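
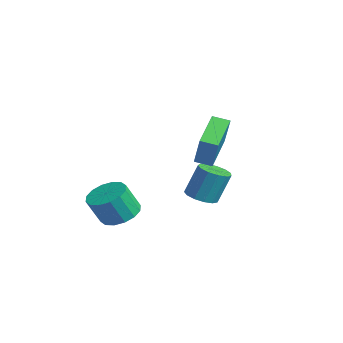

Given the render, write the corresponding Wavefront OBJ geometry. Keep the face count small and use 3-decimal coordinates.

v -1.831 -3.061 -2.066
v -1.186 -2.368 -1.741
v -1.125 -3.067 -0.37
v -1.769 -3.759 -0.694
v -1.654 -2.181 -1.625
v -1.593 -2.879 -0.254
v -2.169 -2.229 -1.626
v -2.108 -2.927 -0.255
v -2.594 -2.5 -1.746
v -2.533 -3.198 -0.375
v -2.814 -2.921 -1.95
v -2.753 -3.62 -0.579
v -2.771 -3.38 -2.186
v -2.709 -4.078 -0.815
v -2.475 -3.753 -2.39
v -2.414 -4.452 -1.019
v -2.007 -3.941 -2.506
v -1.946 -4.639 -1.135
v -1.492 -3.893 -2.505
v -1.431 -4.591 -1.134
v -1.067 -3.622 -2.385
v -1.006 -4.32 -1.014
v -0.847 -3.2 -2.181
v -0.786 -3.899 -0.81
v -0.891 -2.742 -1.945
v -0.829 -3.44 -0.574
v 1.755 -0.987 2.189
v 0.485 0.084 3.047
v 2.182 -0.317 1.984
v 0.912 0.754 2.842
v 2.708 -1.114 3.758
v 1.438 -0.043 4.616
v 3.135 -0.444 3.553
v 1.865 0.627 4.411
v -3.095 1.288 -2.196
v -2.32 1.541 -2.352
v -2.19 2.166 -0.701
v -2.965 1.912 -0.544
v -2.601 1.898 -2.465
v -2.471 2.522 -0.814
v -3.038 2.061 -2.492
v -2.909 2.685 -0.841
v -3.494 1.978 -2.425
v -3.364 2.603 -0.774
v -3.823 1.677 -2.285
v -3.693 2.301 -0.634
v -3.92 1.251 -2.117
v -3.791 1.876 -0.466
v -3.756 0.838 -1.973
v -3.626 1.462 -0.322
v -3.382 0.567 -1.9
v -3.252 1.192 -0.249
v -2.917 0.525 -1.921
v -2.787 1.15 -0.27
v -2.508 0.725 -2.029
v -2.378 1.35 -0.378
v -2.286 1.104 -2.19
v -2.156 1.729 -0.539
f 2 1 5
f 2 5 3
f 3 5 6
f 3 6 4
f 5 1 7
f 5 7 6
f 6 7 8
f 6 8 4
f 7 1 9
f 7 9 8
f 8 9 10
f 8 10 4
f 9 1 11
f 9 11 10
f 10 11 12
f 10 12 4
f 11 1 13
f 11 13 12
f 12 13 14
f 12 14 4
f 13 1 15
f 13 15 14
f 14 15 16
f 14 16 4
f 15 1 17
f 15 17 16
f 16 17 18
f 16 18 4
f 17 1 19
f 17 19 18
f 18 19 20
f 18 20 4
f 19 1 21
f 19 21 20
f 20 21 22
f 20 22 4
f 21 1 23
f 21 23 22
f 22 23 24
f 22 24 4
f 23 1 25
f 23 25 24
f 24 25 26
f 24 26 4
f 25 1 2
f 25 2 26
f 26 2 3
f 26 3 4
f 28 30 27
f 31 28 27
f 27 30 29
f 29 31 27
f 28 34 30
f 32 28 31
f 32 34 28
f 30 34 29
f 33 31 29
f 29 34 33
f 33 32 31
f 34 32 33
f 36 35 39
f 36 39 37
f 37 39 40
f 37 40 38
f 39 35 41
f 39 41 40
f 40 41 42
f 40 42 38
f 41 35 43
f 41 43 42
f 42 43 44
f 42 44 38
f 43 35 45
f 43 45 44
f 44 45 46
f 44 46 38
f 45 35 47
f 45 47 46
f 46 47 48
f 46 48 38
f 47 35 49
f 47 49 48
f 48 49 50
f 48 50 38
f 49 35 51
f 49 51 50
f 50 51 52
f 50 52 38
f 51 35 53
f 51 53 52
f 52 53 54
f 52 54 38
f 53 35 55
f 53 55 54
f 54 55 56
f 54 56 38
f 55 35 57
f 55 57 56
f 56 57 58
f 56 58 38
f 57 35 36
f 57 36 58
f 58 36 37
f 58 37 38



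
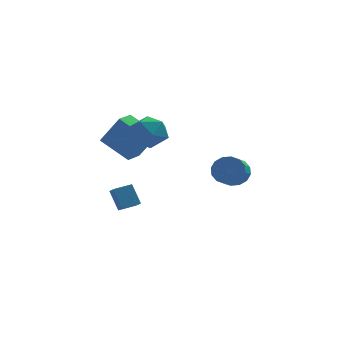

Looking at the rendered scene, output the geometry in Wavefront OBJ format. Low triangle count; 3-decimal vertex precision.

v -2.91 -0.876 1.4
v -4.371 -0.097 2.467
v -2.395 0.215 1.309
v -3.856 0.994 2.376
v -1.904 -1.214 3.024
v -3.365 -0.435 4.091
v -1.389 -0.123 2.933
v -2.85 0.656 4
v 2.443 1.171 -0.204
v 3.023 1.354 0.487
v 2.717 0.332 1.014
v 2.137 0.149 0.324
v 2.608 1.547 0.619
v 2.302 0.525 1.147
v 2.149 1.639 0.532
v 1.843 0.617 1.059
v 1.769 1.605 0.247
v 1.463 0.584 0.774
v 1.569 1.456 -0.159
v 1.263 0.434 0.369
v 1.604 1.23 -0.577
v 1.298 0.208 -0.049
v 1.863 0.988 -0.894
v 1.557 -0.034 -0.367
v 2.278 0.795 -1.027
v 1.972 -0.227 -0.499
v 2.737 0.703 -0.939
v 2.431 -0.319 -0.412
v 3.117 0.736 -0.654
v 2.811 -0.285 -0.127
v 3.317 0.886 -0.249
v 3.011 -0.136 0.279
v 3.282 1.112 0.169
v 2.976 0.09 0.697
v -4.156 4.105 -2.801
v -3.901 3.345 -2.35
v -3.189 4.544 -2.607
v -2.934 3.784 -2.156
v -3.666 3.556 -4.004
v -3.411 2.796 -3.553
v -2.699 3.995 -3.81
v -2.444 3.235 -3.359
v -1.395 -1.574 2.899
v -0.84 -2.344 3.483
v -2.8 -1.736 4.017
v -2.245 -2.506 4.601
v -1.91 -1.444 4.622
v -1.042 -1.343 3.93
v -2.598 -2.737 3.57
v -1.73 -2.636 2.878
v -1.584 -3.063 3.898
v -1.159 -2.264 4.548
v -2.481 -1.816 2.952
v -2.056 -1.017 3.602
f 2 4 1
f 5 2 1
f 1 4 3
f 3 5 1
f 2 8 4
f 6 2 5
f 6 8 2
f 4 8 3
f 7 5 3
f 3 8 7
f 7 6 5
f 8 6 7
f 10 9 13
f 10 13 11
f 11 13 14
f 11 14 12
f 13 9 15
f 13 15 14
f 14 15 16
f 14 16 12
f 15 9 17
f 15 17 16
f 16 17 18
f 16 18 12
f 17 9 19
f 17 19 18
f 18 19 20
f 18 20 12
f 19 9 21
f 19 21 20
f 20 21 22
f 20 22 12
f 21 9 23
f 21 23 22
f 22 23 24
f 22 24 12
f 23 9 25
f 23 25 24
f 24 25 26
f 24 26 12
f 25 9 27
f 25 27 26
f 26 27 28
f 26 28 12
f 27 9 29
f 27 29 28
f 28 29 30
f 28 30 12
f 29 9 31
f 29 31 30
f 30 31 32
f 30 32 12
f 31 9 33
f 31 33 32
f 32 33 34
f 32 34 12
f 33 9 10
f 33 10 34
f 34 10 11
f 34 11 12
f 36 38 35
f 39 36 35
f 35 38 37
f 37 39 35
f 36 42 38
f 40 36 39
f 40 42 36
f 38 42 37
f 41 39 37
f 37 42 41
f 41 40 39
f 42 40 41
f 43 54 48
f 43 48 44
f 43 44 50
f 43 50 53
f 43 53 54
f 44 48 52
f 48 54 47
f 54 53 45
f 53 50 49
f 50 44 51
f 46 52 47
f 46 47 45
f 46 45 49
f 46 49 51
f 46 51 52
f 47 52 48
f 45 47 54
f 49 45 53
f 51 49 50
f 52 51 44



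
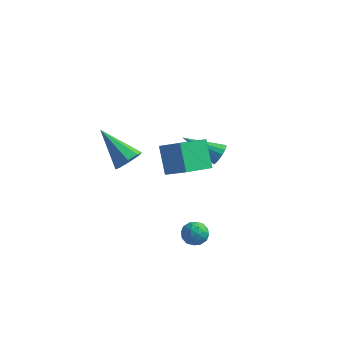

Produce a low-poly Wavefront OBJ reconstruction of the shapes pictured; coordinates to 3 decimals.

v -0.548 -3.503 1.374
v -1.197 -2.714 2.566
v 0.162 -2.198 0.898
v -0.486 -1.41 2.09
v 0.626 -3.83 2.23
v -0.022 -3.042 3.422
v 1.337 -2.526 1.754
v 0.688 -1.737 2.946
v -0.382 2.534 -1.856
v -0.141 2.751 -1.316
v -2.198 2.186 -0.904
v -0.268 3.013 -1.463
v -0.426 3.146 -1.716
v -0.572 3.116 -2.006
v -0.667 2.929 -2.256
v -0.686 2.636 -2.398
v -0.623 2.316 -2.396
v -0.496 2.054 -2.249
v -0.338 1.921 -1.996
v -0.192 1.952 -1.706
v -0.097 2.139 -1.456
v -0.078 2.431 -1.314
v -2.135 -3.932 2.132
v -1.72 -3.421 2.471
v -3.805 -3.368 3.328
v -1.981 -3.219 2.011
v -2.332 -3.434 1.622
v -2.567 -3.941 1.532
v -2.55 -4.443 1.794
v -2.289 -4.646 2.254
v -1.938 -4.43 2.643
v -1.702 -3.923 2.733
v -0.173 -2.071 -4.161
v 0.294 -1.555 -4.052
v 0.406 -2.745 -3.448
v 0.873 -2.229 -3.339
v 0.215 -2.167 -3.094
v -0.143 -1.75 -3.535
v 0.843 -2.55 -3.965
v 0.485 -2.133 -4.406
v 0.921 -1.85 -3.931
v 0.534 -1.614 -3.392
v 0.166 -2.686 -4.108
v -0.221 -2.45 -3.569
v 0.01 -1.753 -4.169
v 0.69 -2.547 -3.331
v 0.304 -2.51 -3.187
v 0.578 -2.207 -3.123
v -0.247 -1.869 -3.865
v 0.027 -1.565 -3.801
v -0.019 -1.925 -3.238
v 0.673 -2.735 -3.699
v 0.947 -2.431 -3.635
v 0.122 -2.093 -4.377
v 0.396 -1.79 -4.313
v 0.719 -2.375 -4.262
v 0.653 -1.624 -4.034
v 0.993 -2.02 -3.614
v 0.976 -2.209 -3.983
v 0.765 -1.964 -4.242
v 0.425 -1.485 -3.717
v 0.765 -1.881 -3.298
v 0.379 -1.845 -3.154
v 0.168 -1.6 -3.413
v 0.794 -1.659 -3.646
v -0.065 -2.419 -4.202
v 0.275 -2.815 -3.783
v 0.532 -2.7 -4.087
v 0.321 -2.455 -4.346
v -0.293 -2.28 -3.886
v 0.047 -2.676 -3.466
v -0.065 -2.336 -3.258
v -0.276 -2.091 -3.517
v -0.094 -2.641 -3.854
f 2 4 1
f 5 2 1
f 1 4 3
f 3 5 1
f 2 8 4
f 6 2 5
f 6 8 2
f 4 8 3
f 7 5 3
f 3 8 7
f 7 6 5
f 8 6 7
f 10 9 12
f 10 12 11
f 12 9 13
f 12 13 11
f 13 9 14
f 13 14 11
f 14 9 15
f 14 15 11
f 15 9 16
f 15 16 11
f 16 9 17
f 16 17 11
f 17 9 18
f 17 18 11
f 18 9 19
f 18 19 11
f 19 9 20
f 19 20 11
f 20 9 21
f 20 21 11
f 21 9 22
f 21 22 11
f 22 9 10
f 22 10 11
f 24 23 26
f 24 26 25
f 26 23 27
f 26 27 25
f 27 23 28
f 27 28 25
f 28 23 29
f 28 29 25
f 29 23 30
f 29 30 25
f 30 23 31
f 30 31 25
f 31 23 32
f 31 32 25
f 32 23 24
f 32 24 25
f 33 70 49
f 70 44 73
f 49 73 38
f 70 73 49
f 33 49 45
f 49 38 50
f 45 50 34
f 49 50 45
f 33 45 54
f 45 34 55
f 54 55 40
f 45 55 54
f 33 54 66
f 54 40 69
f 66 69 43
f 54 69 66
f 33 66 70
f 66 43 74
f 70 74 44
f 66 74 70
f 34 50 61
f 50 38 64
f 61 64 42
f 50 64 61
f 38 73 51
f 73 44 72
f 51 72 37
f 73 72 51
f 44 74 71
f 74 43 67
f 71 67 35
f 74 67 71
f 43 69 68
f 69 40 56
f 68 56 39
f 69 56 68
f 40 55 60
f 55 34 57
f 60 57 41
f 55 57 60
f 36 62 48
f 62 42 63
f 48 63 37
f 62 63 48
f 36 48 46
f 48 37 47
f 46 47 35
f 48 47 46
f 36 46 53
f 46 35 52
f 53 52 39
f 46 52 53
f 36 53 58
f 53 39 59
f 58 59 41
f 53 59 58
f 36 58 62
f 58 41 65
f 62 65 42
f 58 65 62
f 37 63 51
f 63 42 64
f 51 64 38
f 63 64 51
f 35 47 71
f 47 37 72
f 71 72 44
f 47 72 71
f 39 52 68
f 52 35 67
f 68 67 43
f 52 67 68
f 41 59 60
f 59 39 56
f 60 56 40
f 59 56 60
f 42 65 61
f 65 41 57
f 61 57 34
f 65 57 61



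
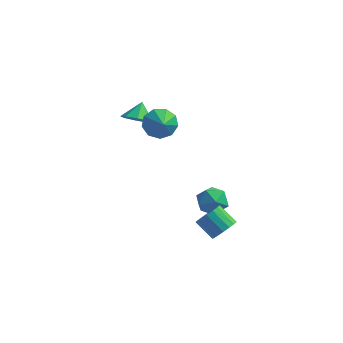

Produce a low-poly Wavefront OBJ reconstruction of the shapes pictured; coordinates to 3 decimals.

v 4.153 -3.093 -4.387
v 4.679 -2.687 -3.842
v 3.593 -2.4 -3.007
v 3.067 -2.807 -3.553
v 4.558 -2.391 -4.101
v 3.472 -2.104 -3.266
v 4.345 -2.256 -4.426
v 3.258 -1.969 -3.591
v 4.087 -2.312 -4.742
v 3 -2.026 -3.907
v 3.844 -2.548 -4.977
v 2.758 -2.262 -4.142
v 3.673 -2.909 -5.076
v 2.586 -2.622 -4.242
v 3.611 -3.312 -5.018
v 2.524 -3.025 -4.183
v 3.674 -3.664 -4.816
v 2.587 -3.378 -3.981
v 3.846 -3.886 -4.515
v 2.76 -3.6 -3.68
v 4.089 -3.927 -4.185
v 3.002 -3.64 -3.35
v 4.347 -3.776 -3.902
v 3.26 -3.49 -3.067
v 4.56 -3.469 -3.729
v 3.473 -3.182 -2.894
v 4.68 -3.076 -3.708
v 3.593 -2.789 -2.873
v -3.749 3.449 -2.063
v -2.815 3.708 -2.267
v -3.791 4.331 -1.137
v -3.321 4.104 -2.669
v -4.077 4.117 -2.715
v -4.641 3.738 -2.38
v -4.682 3.189 -1.858
v -4.176 2.793 -1.457
v -3.42 2.78 -1.41
v -2.856 3.159 -1.746
v -1.98 2.651 -1.352
v -1.298 3.372 -0.979
v -1.36 1.669 -0.588
v -1.882 3.337 -0.55
v -2.511 2.981 -0.497
v -2.892 2.471 -0.843
v -2.846 2.045 -1.428
v -2.395 1.903 -1.978
v -1.749 2.11 -2.234
v -1.211 2.571 -2.078
v -1.033 3.069 -1.582
v 3.26 -0.838 -3.104
v 3.681 -1.248 -3.951
v 1.739 -1.112 -3.729
v 2.16 -1.522 -4.576
v 2.228 -2.017 -3.675
v 3.169 -1.848 -3.289
v 2.251 -0.512 -4.391
v 3.192 -0.343 -4.005
v 3.058 -1.046 -4.746
v 3.044 -1.976 -4.303
v 2.376 -0.384 -3.377
v 2.362 -1.314 -2.934
f 2 1 5
f 2 5 3
f 3 5 6
f 3 6 4
f 5 1 7
f 5 7 6
f 6 7 8
f 6 8 4
f 7 1 9
f 7 9 8
f 8 9 10
f 8 10 4
f 9 1 11
f 9 11 10
f 10 11 12
f 10 12 4
f 11 1 13
f 11 13 12
f 12 13 14
f 12 14 4
f 13 1 15
f 13 15 14
f 14 15 16
f 14 16 4
f 15 1 17
f 15 17 16
f 16 17 18
f 16 18 4
f 17 1 19
f 17 19 18
f 18 19 20
f 18 20 4
f 19 1 21
f 19 21 20
f 20 21 22
f 20 22 4
f 21 1 23
f 21 23 22
f 22 23 24
f 22 24 4
f 23 1 25
f 23 25 24
f 24 25 26
f 24 26 4
f 25 1 27
f 25 27 26
f 26 27 28
f 26 28 4
f 27 1 2
f 27 2 28
f 28 2 3
f 28 3 4
f 30 29 32
f 30 32 31
f 32 29 33
f 32 33 31
f 33 29 34
f 33 34 31
f 34 29 35
f 34 35 31
f 35 29 36
f 35 36 31
f 36 29 37
f 36 37 31
f 37 29 38
f 37 38 31
f 38 29 30
f 38 30 31
f 40 39 42
f 40 42 41
f 42 39 43
f 42 43 41
f 43 39 44
f 43 44 41
f 44 39 45
f 44 45 41
f 45 39 46
f 45 46 41
f 46 39 47
f 46 47 41
f 47 39 48
f 47 48 41
f 48 39 49
f 48 49 41
f 49 39 40
f 49 40 41
f 50 61 55
f 50 55 51
f 50 51 57
f 50 57 60
f 50 60 61
f 51 55 59
f 55 61 54
f 61 60 52
f 60 57 56
f 57 51 58
f 53 59 54
f 53 54 52
f 53 52 56
f 53 56 58
f 53 58 59
f 54 59 55
f 52 54 61
f 56 52 60
f 58 56 57
f 59 58 51



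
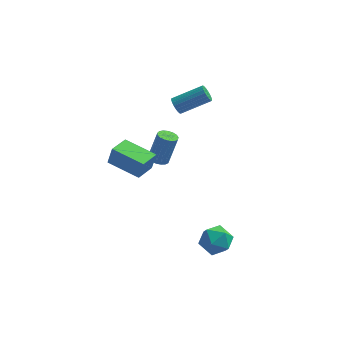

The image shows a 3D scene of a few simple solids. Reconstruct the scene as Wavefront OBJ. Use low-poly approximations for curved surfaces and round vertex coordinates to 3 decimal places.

v 0.471 2.481 3.491
v 0.778 2.392 2.971
v 2.556 2.93 3.93
v 2.249 3.019 4.449
v 0.714 2.636 2.953
v 2.492 3.174 3.912
v 0.608 2.854 3.028
v 2.385 3.392 3.986
v 0.478 3.008 3.183
v 2.256 3.546 4.141
v 0.347 3.07 3.391
v 2.125 3.608 4.349
v 0.237 3.03 3.616
v 2.015 3.568 4.575
v 0.168 2.896 3.82
v 1.946 3.434 4.778
v 0.152 2.689 3.967
v 1.929 3.227 4.925
v 0.19 2.447 4.031
v 1.968 2.985 4.99
v 0.277 2.211 4.002
v 2.055 2.749 4.961
v 0.398 2.021 3.885
v 2.176 2.559 4.843
v 0.531 1.911 3.699
v 2.309 2.449 4.658
v 0.654 1.899 3.478
v 2.432 2.437 4.436
v 0.746 1.988 3.258
v 2.523 2.526 4.217
v 0.789 2.162 3.079
v 2.567 2.7 4.038
v -0.214 -0.124 0.662
v 0.253 0.274 0.447
v 0.762 0.701 2.344
v 0.294 0.304 2.558
v 0.004 0.458 0.472
v 0.512 0.886 2.369
v -0.295 0.51 0.54
v 0.213 0.937 2.437
v -0.576 0.416 0.637
v -0.067 0.843 2.534
v -0.774 0.198 0.739
v -0.265 0.626 2.636
v -0.843 -0.093 0.823
v -0.334 0.335 2.72
v -0.769 -0.391 0.871
v -0.26 0.036 2.767
v -0.567 -0.628 0.87
v -0.059 -0.201 2.767
v -0.285 -0.75 0.822
v 0.224 -0.322 2.719
v 0.013 -0.728 0.737
v 0.522 -0.3 2.634
v 0.26 -0.568 0.634
v 0.769 -0.14 2.531
v 0.397 -0.306 0.538
v 0.906 0.122 2.435
v 0.395 -0.002 0.471
v 0.904 0.426 2.368
v -2.898 -2.027 1.763
v -2.635 -1.928 2.95
v -2.345 -0.707 1.53
v -2.082 -0.608 2.718
v -0.938 -2.912 1.402
v -0.675 -2.813 2.59
v -0.385 -1.592 1.17
v -0.122 -1.493 2.357
v 3.013 -2.863 -3.083
v 3.707 -2.029 -3.381
v 3.453 -3.771 -4.599
v 4.147 -2.937 -4.897
v 4.398 -3.589 -4.016
v 4.126 -3.029 -3.079
v 3.034 -2.771 -4.901
v 2.762 -2.211 -3.964
v 3.72 -1.972 -4.505
v 4.563 -2.478 -3.957
v 2.597 -3.322 -4.023
v 3.44 -3.828 -3.475
f 2 1 5
f 2 5 3
f 3 5 6
f 3 6 4
f 5 1 7
f 5 7 6
f 6 7 8
f 6 8 4
f 7 1 9
f 7 9 8
f 8 9 10
f 8 10 4
f 9 1 11
f 9 11 10
f 10 11 12
f 10 12 4
f 11 1 13
f 11 13 12
f 12 13 14
f 12 14 4
f 13 1 15
f 13 15 14
f 14 15 16
f 14 16 4
f 15 1 17
f 15 17 16
f 16 17 18
f 16 18 4
f 17 1 19
f 17 19 18
f 18 19 20
f 18 20 4
f 19 1 21
f 19 21 20
f 20 21 22
f 20 22 4
f 21 1 23
f 21 23 22
f 22 23 24
f 22 24 4
f 23 1 25
f 23 25 24
f 24 25 26
f 24 26 4
f 25 1 27
f 25 27 26
f 26 27 28
f 26 28 4
f 27 1 29
f 27 29 28
f 28 29 30
f 28 30 4
f 29 1 31
f 29 31 30
f 30 31 32
f 30 32 4
f 31 1 2
f 31 2 32
f 32 2 3
f 32 3 4
f 34 33 37
f 34 37 35
f 35 37 38
f 35 38 36
f 37 33 39
f 37 39 38
f 38 39 40
f 38 40 36
f 39 33 41
f 39 41 40
f 40 41 42
f 40 42 36
f 41 33 43
f 41 43 42
f 42 43 44
f 42 44 36
f 43 33 45
f 43 45 44
f 44 45 46
f 44 46 36
f 45 33 47
f 45 47 46
f 46 47 48
f 46 48 36
f 47 33 49
f 47 49 48
f 48 49 50
f 48 50 36
f 49 33 51
f 49 51 50
f 50 51 52
f 50 52 36
f 51 33 53
f 51 53 52
f 52 53 54
f 52 54 36
f 53 33 55
f 53 55 54
f 54 55 56
f 54 56 36
f 55 33 57
f 55 57 56
f 56 57 58
f 56 58 36
f 57 33 59
f 57 59 58
f 58 59 60
f 58 60 36
f 59 33 34
f 59 34 60
f 60 34 35
f 60 35 36
f 62 64 61
f 65 62 61
f 61 64 63
f 63 65 61
f 62 68 64
f 66 62 65
f 66 68 62
f 64 68 63
f 67 65 63
f 63 68 67
f 67 66 65
f 68 66 67
f 69 80 74
f 69 74 70
f 69 70 76
f 69 76 79
f 69 79 80
f 70 74 78
f 74 80 73
f 80 79 71
f 79 76 75
f 76 70 77
f 72 78 73
f 72 73 71
f 72 71 75
f 72 75 77
f 72 77 78
f 73 78 74
f 71 73 80
f 75 71 79
f 77 75 76
f 78 77 70



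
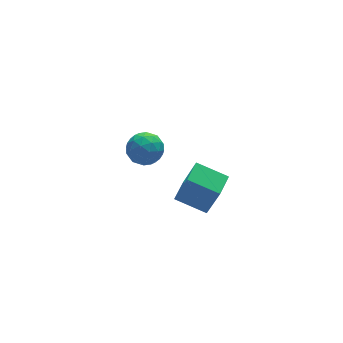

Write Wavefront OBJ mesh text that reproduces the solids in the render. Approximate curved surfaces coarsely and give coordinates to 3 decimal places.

v 2.462 -3.977 -2.293
v 2.823 -4.436 -0.611
v 1.454 -3.033 -1.819
v 1.815 -3.492 -0.137
v 3.205 -3.208 -2.243
v 3.566 -3.667 -0.561
v 2.197 -2.264 -1.769
v 2.558 -2.723 -0.087
v 1.426 1.311 -3.376
v 1.698 1.781 -2.68
v 2.662 1.579 -4.04
v 2.934 2.049 -3.344
v 2.845 1.173 -3.278
v 2.081 1.007 -2.867
v 2.279 2.353 -3.853
v 1.515 2.187 -3.442
v 2.226 2.425 -2.975
v 2.575 1.696 -2.619
v 1.785 1.664 -4.101
v 2.134 0.935 -3.745
v 1.453 1.522 -2.969
v 2.907 1.838 -3.751
v 2.854 1.323 -3.711
v 3.014 1.599 -3.302
v 1.678 1.068 -3.079
v 1.838 1.344 -2.67
v 2.512 0.987 -3.022
v 2.522 2.016 -4.05
v 2.682 2.292 -3.641
v 1.346 1.761 -3.418
v 1.506 2.037 -3.009
v 1.848 2.373 -3.698
v 1.923 2.177 -2.734
v 2.65 2.335 -3.124
v 2.265 2.513 -3.423
v 1.816 2.416 -3.182
v 2.129 1.749 -2.524
v 2.856 1.906 -2.915
v 2.803 1.391 -2.876
v 2.354 1.294 -2.634
v 2.439 2.127 -2.698
v 1.504 1.454 -3.805
v 2.231 1.611 -4.196
v 2.006 2.066 -4.086
v 1.557 1.969 -3.844
v 1.71 1.025 -3.596
v 2.437 1.183 -3.986
v 2.544 0.944 -3.538
v 2.095 0.847 -3.297
v 1.921 1.233 -4.022
f 2 4 1
f 5 2 1
f 1 4 3
f 3 5 1
f 2 8 4
f 6 2 5
f 6 8 2
f 4 8 3
f 7 5 3
f 3 8 7
f 7 6 5
f 8 6 7
f 9 46 25
f 46 20 49
f 25 49 14
f 46 49 25
f 9 25 21
f 25 14 26
f 21 26 10
f 25 26 21
f 9 21 30
f 21 10 31
f 30 31 16
f 21 31 30
f 9 30 42
f 30 16 45
f 42 45 19
f 30 45 42
f 9 42 46
f 42 19 50
f 46 50 20
f 42 50 46
f 10 26 37
f 26 14 40
f 37 40 18
f 26 40 37
f 14 49 27
f 49 20 48
f 27 48 13
f 49 48 27
f 20 50 47
f 50 19 43
f 47 43 11
f 50 43 47
f 19 45 44
f 45 16 32
f 44 32 15
f 45 32 44
f 16 31 36
f 31 10 33
f 36 33 17
f 31 33 36
f 12 38 24
f 38 18 39
f 24 39 13
f 38 39 24
f 12 24 22
f 24 13 23
f 22 23 11
f 24 23 22
f 12 22 29
f 22 11 28
f 29 28 15
f 22 28 29
f 12 29 34
f 29 15 35
f 34 35 17
f 29 35 34
f 12 34 38
f 34 17 41
f 38 41 18
f 34 41 38
f 13 39 27
f 39 18 40
f 27 40 14
f 39 40 27
f 11 23 47
f 23 13 48
f 47 48 20
f 23 48 47
f 15 28 44
f 28 11 43
f 44 43 19
f 28 43 44
f 17 35 36
f 35 15 32
f 36 32 16
f 35 32 36
f 18 41 37
f 41 17 33
f 37 33 10
f 41 33 37



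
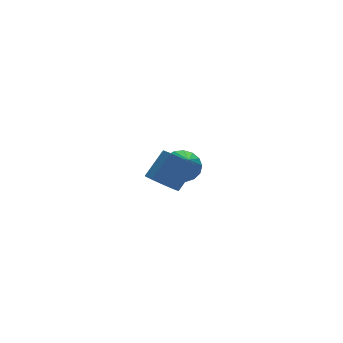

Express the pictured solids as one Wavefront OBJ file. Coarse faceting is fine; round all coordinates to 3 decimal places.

v 2.313 4.172 -2.564
v 3.094 4.108 -2.292
v 1.787 2.728 -1.396
v 2.928 4.369 -2.043
v 2.621 4.586 -1.913
v 2.243 4.707 -1.933
v 1.881 4.706 -2.097
v 1.618 4.583 -2.368
v 1.514 4.365 -2.684
v 1.593 4.104 -2.972
v 1.837 3.858 -3.167
v 2.19 3.684 -3.223
v 2.57 3.622 -3.129
v 2.892 3.686 -2.905
v 3.081 3.861 -2.603
v -1.613 -1.061 0.024
v -1.062 -1.084 -0.454
v -0.176 -0.882 0.558
v -0.727 -0.859 1.036
v -1.225 -0.615 -0.404
v -0.34 -0.413 0.608
v -1.571 -0.354 -0.154
v -0.685 -0.152 0.858
v -1.935 -0.425 0.179
v -1.05 -0.223 1.191
v -2.149 -0.793 0.44
v -1.264 -0.591 1.452
v -2.112 -1.287 0.506
v -1.227 -1.085 1.518
v -1.842 -1.675 0.347
v -0.956 -1.473 1.359
v -1.464 -1.776 0.036
v -0.578 -1.574 1.048
v -1.156 -1.542 -0.28
v -0.27 -1.34 0.732
f 2 1 4
f 2 4 3
f 4 1 5
f 4 5 3
f 5 1 6
f 5 6 3
f 6 1 7
f 6 7 3
f 7 1 8
f 7 8 3
f 8 1 9
f 8 9 3
f 9 1 10
f 9 10 3
f 10 1 11
f 10 11 3
f 11 1 12
f 11 12 3
f 12 1 13
f 12 13 3
f 13 1 14
f 13 14 3
f 14 1 15
f 14 15 3
f 15 1 2
f 15 2 3
f 17 16 20
f 17 20 18
f 18 20 21
f 18 21 19
f 20 16 22
f 20 22 21
f 21 22 23
f 21 23 19
f 22 16 24
f 22 24 23
f 23 24 25
f 23 25 19
f 24 16 26
f 24 26 25
f 25 26 27
f 25 27 19
f 26 16 28
f 26 28 27
f 27 28 29
f 27 29 19
f 28 16 30
f 28 30 29
f 29 30 31
f 29 31 19
f 30 16 32
f 30 32 31
f 31 32 33
f 31 33 19
f 32 16 34
f 32 34 33
f 33 34 35
f 33 35 19
f 34 16 17
f 34 17 35
f 35 17 18
f 35 18 19



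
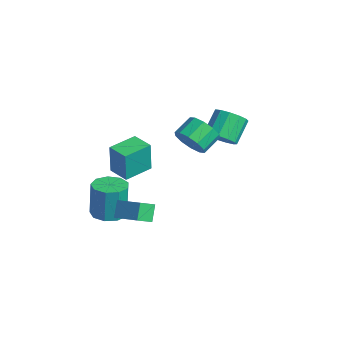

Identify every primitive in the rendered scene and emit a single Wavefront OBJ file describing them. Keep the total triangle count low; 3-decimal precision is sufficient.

v -2.321 -3.513 -2.5
v -1.518 -4.084 -2.406
v -1.655 -3.938 -0.346
v -2.459 -3.367 -0.44
v -1.336 -3.432 -2.44
v -1.474 -3.287 -0.38
v -1.616 -2.819 -2.502
v -1.753 -2.673 -0.442
v -2.225 -2.53 -2.563
v -2.362 -2.384 -0.503
v -2.88 -2.701 -2.595
v -3.017 -2.555 -0.535
v -3.273 -3.252 -2.582
v -3.41 -3.106 -0.522
v -3.221 -3.925 -2.531
v -3.358 -3.779 -0.471
v -2.748 -4.406 -2.465
v -2.885 -4.26 -0.405
v -2.076 -4.468 -2.416
v -2.213 -4.322 -0.356
v -3.934 -2.731 -0.509
v -3.864 -2.794 1.368
v -4.439 -1.099 -0.436
v -4.369 -1.162 1.442
v -2.731 -2.358 -0.542
v -2.661 -2.421 1.336
v -3.236 -0.726 -0.468
v -3.166 -0.789 1.409
v -0.231 0.087 3.274
v 0.248 -0.193 4.082
v -0.15 0.834 4.674
v -0.629 1.113 3.866
v 0.625 0.145 3.749
v 0.226 1.172 4.34
v 0.674 0.461 3.234
v 0.276 1.487 3.826
v 0.378 0.634 2.735
v -0.021 1.66 3.327
v -0.151 0.597 2.442
v -0.549 1.624 3.033
v -0.71 0.366 2.466
v -1.108 1.393 3.058
v -1.086 0.028 2.8
v -1.485 1.055 3.391
v -1.136 -0.287 3.314
v -1.534 0.739 3.906
v -0.839 -0.46 3.813
v -1.238 0.566 4.405
v -0.311 -0.424 4.107
v -0.709 0.603 4.698
v 0.421 -3.336 0.235
v 0.603 -4.201 0.764
v 1.811 -2.688 0.816
v 1.993 -3.553 1.345
v 0.947 -3.727 -0.585
v 1.129 -4.592 -0.056
v 2.337 -3.079 -0.004
v 2.519 -3.944 0.525
v -1.218 2.239 2.32
v -0.659 1.887 2.989
v -1.343 2.849 4.068
v -1.902 3.201 3.4
v -0.402 2.301 2.782
v -1.086 3.263 3.862
v -0.404 2.696 2.429
v -1.088 3.658 3.508
v -0.664 2.945 2.041
v -1.348 3.908 3.121
v -1.101 2.971 1.742
v -1.785 3.933 2.822
v -1.574 2.764 1.627
v -2.258 3.726 2.706
v -1.935 2.39 1.731
v -2.619 3.352 2.811
v -2.068 1.968 2.023
v -2.752 2.931 3.103
v -1.931 1.632 2.409
v -2.615 2.595 3.489
v -1.567 1.489 2.767
v -2.252 2.452 3.847
v -1.093 1.584 2.983
v -1.777 2.546 4.063
f 2 1 5
f 2 5 3
f 3 5 6
f 3 6 4
f 5 1 7
f 5 7 6
f 6 7 8
f 6 8 4
f 7 1 9
f 7 9 8
f 8 9 10
f 8 10 4
f 9 1 11
f 9 11 10
f 10 11 12
f 10 12 4
f 11 1 13
f 11 13 12
f 12 13 14
f 12 14 4
f 13 1 15
f 13 15 14
f 14 15 16
f 14 16 4
f 15 1 17
f 15 17 16
f 16 17 18
f 16 18 4
f 17 1 19
f 17 19 18
f 18 19 20
f 18 20 4
f 19 1 2
f 19 2 20
f 20 2 3
f 20 3 4
f 22 24 21
f 25 22 21
f 21 24 23
f 23 25 21
f 22 28 24
f 26 22 25
f 26 28 22
f 24 28 23
f 27 25 23
f 23 28 27
f 27 26 25
f 28 26 27
f 30 29 33
f 30 33 31
f 31 33 34
f 31 34 32
f 33 29 35
f 33 35 34
f 34 35 36
f 34 36 32
f 35 29 37
f 35 37 36
f 36 37 38
f 36 38 32
f 37 29 39
f 37 39 38
f 38 39 40
f 38 40 32
f 39 29 41
f 39 41 40
f 40 41 42
f 40 42 32
f 41 29 43
f 41 43 42
f 42 43 44
f 42 44 32
f 43 29 45
f 43 45 44
f 44 45 46
f 44 46 32
f 45 29 47
f 45 47 46
f 46 47 48
f 46 48 32
f 47 29 49
f 47 49 48
f 48 49 50
f 48 50 32
f 49 29 30
f 49 30 50
f 50 30 31
f 50 31 32
f 52 54 51
f 55 52 51
f 51 54 53
f 53 55 51
f 52 58 54
f 56 52 55
f 56 58 52
f 54 58 53
f 57 55 53
f 53 58 57
f 57 56 55
f 58 56 57
f 60 59 63
f 60 63 61
f 61 63 64
f 61 64 62
f 63 59 65
f 63 65 64
f 64 65 66
f 64 66 62
f 65 59 67
f 65 67 66
f 66 67 68
f 66 68 62
f 67 59 69
f 67 69 68
f 68 69 70
f 68 70 62
f 69 59 71
f 69 71 70
f 70 71 72
f 70 72 62
f 71 59 73
f 71 73 72
f 72 73 74
f 72 74 62
f 73 59 75
f 73 75 74
f 74 75 76
f 74 76 62
f 75 59 77
f 75 77 76
f 76 77 78
f 76 78 62
f 77 59 79
f 77 79 78
f 78 79 80
f 78 80 62
f 79 59 81
f 79 81 80
f 80 81 82
f 80 82 62
f 81 59 60
f 81 60 82
f 82 60 61
f 82 61 62



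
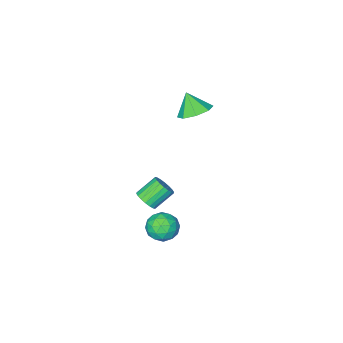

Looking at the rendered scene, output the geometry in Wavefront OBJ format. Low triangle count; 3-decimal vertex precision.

v -3.446 -2.861 2.417
v -2.433 -2.597 2.499
v -3.354 -3.579 3.603
v -2.919 -2.067 2.857
v -3.713 -2.002 2.958
v -4.351 -2.44 2.741
v -4.459 -3.125 2.335
v -3.973 -3.655 1.976
v -3.178 -3.72 1.876
v -2.54 -3.282 2.092
v 2.402 2.917 0.085
v 2.944 2.974 -0.689
v 1.896 1.546 -0.371
v 2.438 1.603 -1.145
v 2.838 1.499 -0.294
v 3.151 2.346 -0.012
v 1.689 2.174 -1.048
v 2.002 3.021 -0.766
v 2.503 2.515 -1.389
v 3.213 2.098 -0.923
v 1.627 2.422 -0.137
v 2.337 2.005 0.329
v 2.717 3.066 -0.262
v 2.123 1.454 -0.798
v 2.358 1.393 -0.298
v 2.676 1.427 -0.753
v 2.839 2.697 0.136
v 3.158 2.731 -0.319
v 3.096 1.863 -0.087
v 1.682 1.789 -0.741
v 2.001 1.823 -1.196
v 2.164 3.093 -0.307
v 2.482 3.127 -0.762
v 1.744 2.657 -0.973
v 2.776 2.83 -1.129
v 2.479 2.024 -1.396
v 2.039 2.359 -1.339
v 2.223 2.857 -1.174
v 3.194 2.585 -0.855
v 2.897 1.779 -1.123
v 3.132 1.717 -0.623
v 3.316 2.216 -0.457
v 2.935 2.315 -1.266
v 1.943 2.741 0.063
v 1.646 1.935 -0.205
v 1.524 2.304 -0.603
v 1.708 2.803 -0.437
v 2.361 2.496 0.336
v 2.064 1.69 0.069
v 2.617 1.663 0.114
v 2.801 2.161 0.279
v 1.905 2.205 0.206
v 3.913 2.935 2.996
v 4.319 2.832 3.52
v 3.292 3.003 4.348
v 2.887 3.105 3.824
v 4.335 3.127 3.479
v 3.309 3.298 4.308
v 4.269 3.384 3.344
v 3.242 3.555 4.172
v 4.131 3.552 3.139
v 3.105 3.723 3.967
v 3.951 3.597 2.906
v 2.924 3.768 3.734
v 3.763 3.512 2.691
v 2.737 3.683 3.519
v 3.605 3.312 2.536
v 2.578 3.483 3.364
v 3.508 3.037 2.472
v 2.481 3.208 3.3
v 3.491 2.742 2.512
v 2.465 2.913 3.341
v 3.558 2.485 2.648
v 2.531 2.656 3.476
v 3.695 2.317 2.853
v 2.669 2.488 3.681
v 3.876 2.272 3.086
v 2.849 2.443 3.914
v 4.063 2.357 3.301
v 3.037 2.528 4.129
v 4.222 2.557 3.456
v 3.195 2.728 4.284
f 2 1 4
f 2 4 3
f 4 1 5
f 4 5 3
f 5 1 6
f 5 6 3
f 6 1 7
f 6 7 3
f 7 1 8
f 7 8 3
f 8 1 9
f 8 9 3
f 9 1 10
f 9 10 3
f 10 1 2
f 10 2 3
f 11 48 27
f 48 22 51
f 27 51 16
f 48 51 27
f 11 27 23
f 27 16 28
f 23 28 12
f 27 28 23
f 11 23 32
f 23 12 33
f 32 33 18
f 23 33 32
f 11 32 44
f 32 18 47
f 44 47 21
f 32 47 44
f 11 44 48
f 44 21 52
f 48 52 22
f 44 52 48
f 12 28 39
f 28 16 42
f 39 42 20
f 28 42 39
f 16 51 29
f 51 22 50
f 29 50 15
f 51 50 29
f 22 52 49
f 52 21 45
f 49 45 13
f 52 45 49
f 21 47 46
f 47 18 34
f 46 34 17
f 47 34 46
f 18 33 38
f 33 12 35
f 38 35 19
f 33 35 38
f 14 40 26
f 40 20 41
f 26 41 15
f 40 41 26
f 14 26 24
f 26 15 25
f 24 25 13
f 26 25 24
f 14 24 31
f 24 13 30
f 31 30 17
f 24 30 31
f 14 31 36
f 31 17 37
f 36 37 19
f 31 37 36
f 14 36 40
f 36 19 43
f 40 43 20
f 36 43 40
f 15 41 29
f 41 20 42
f 29 42 16
f 41 42 29
f 13 25 49
f 25 15 50
f 49 50 22
f 25 50 49
f 17 30 46
f 30 13 45
f 46 45 21
f 30 45 46
f 19 37 38
f 37 17 34
f 38 34 18
f 37 34 38
f 20 43 39
f 43 19 35
f 39 35 12
f 43 35 39
f 54 53 57
f 54 57 55
f 55 57 58
f 55 58 56
f 57 53 59
f 57 59 58
f 58 59 60
f 58 60 56
f 59 53 61
f 59 61 60
f 60 61 62
f 60 62 56
f 61 53 63
f 61 63 62
f 62 63 64
f 62 64 56
f 63 53 65
f 63 65 64
f 64 65 66
f 64 66 56
f 65 53 67
f 65 67 66
f 66 67 68
f 66 68 56
f 67 53 69
f 67 69 68
f 68 69 70
f 68 70 56
f 69 53 71
f 69 71 70
f 70 71 72
f 70 72 56
f 71 53 73
f 71 73 72
f 72 73 74
f 72 74 56
f 73 53 75
f 73 75 74
f 74 75 76
f 74 76 56
f 75 53 77
f 75 77 76
f 76 77 78
f 76 78 56
f 77 53 79
f 77 79 78
f 78 79 80
f 78 80 56
f 79 53 81
f 79 81 80
f 80 81 82
f 80 82 56
f 81 53 54
f 81 54 82
f 82 54 55
f 82 55 56



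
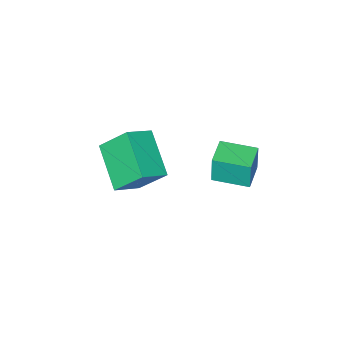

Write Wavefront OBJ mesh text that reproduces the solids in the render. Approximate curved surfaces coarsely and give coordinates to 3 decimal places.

v -0.135 2.366 3.161
v -0.113 2.406 4.3
v -0.869 3.439 3.137
v -0.847 3.479 4.276
v 0.707 2.941 3.124
v 0.729 2.981 4.263
v -0.027 4.014 3.1
v -0.005 4.054 4.239
v 1.425 0.033 0.706
v 0.846 -1.508 1.635
v 0.888 0.909 1.827
v 0.31 -0.632 2.755
v 2.45 -0.028 1.245
v 1.872 -1.569 2.173
v 1.914 0.848 2.365
v 1.335 -0.693 3.294
f 2 4 1
f 5 2 1
f 1 4 3
f 3 5 1
f 2 8 4
f 6 2 5
f 6 8 2
f 4 8 3
f 7 5 3
f 3 8 7
f 7 6 5
f 8 6 7
f 10 12 9
f 13 10 9
f 9 12 11
f 11 13 9
f 10 16 12
f 14 10 13
f 14 16 10
f 12 16 11
f 15 13 11
f 11 16 15
f 15 14 13
f 16 14 15



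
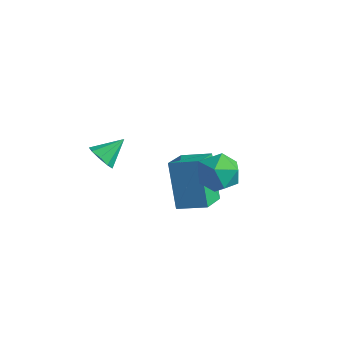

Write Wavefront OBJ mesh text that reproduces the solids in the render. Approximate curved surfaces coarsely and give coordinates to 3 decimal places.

v 0.285 0.979 2.179
v 1.319 1.47 2.539
v -0.046 2.157 1.521
v 0.988 2.648 1.88
v 1.172 0.312 0.54
v 2.206 0.803 0.899
v 0.841 1.49 -0.119
v 1.875 1.981 0.241
v 2.752 0.885 3.08
v 3.118 1.218 3.812
v 2.762 -0.418 3.668
v 3.128 -0.085 4.4
v 2.293 0.116 4.193
v 2.287 0.921 3.83
v 3.593 -0.121 3.65
v 3.587 0.684 3.287
v 3.638 0.596 4.164
v 2.834 0.742 4.5
v 3.046 0.058 2.98
v 2.242 0.204 3.316
v -1.739 -0.323 2.269
v -1.165 -0.382 2.043
v -1.401 0.583 2.891
v -1.394 -0.126 1.794
v -1.784 0.038 1.767
v -2.153 0.033 1.975
v -2.329 -0.139 2.321
v -2.228 -0.397 2.643
v -1.899 -0.62 2.789
v -1.495 -0.705 2.692
v -1.205 -0.611 2.398
f 2 4 1
f 5 2 1
f 1 4 3
f 3 5 1
f 2 8 4
f 6 2 5
f 6 8 2
f 4 8 3
f 7 5 3
f 3 8 7
f 7 6 5
f 8 6 7
f 9 20 14
f 9 14 10
f 9 10 16
f 9 16 19
f 9 19 20
f 10 14 18
f 14 20 13
f 20 19 11
f 19 16 15
f 16 10 17
f 12 18 13
f 12 13 11
f 12 11 15
f 12 15 17
f 12 17 18
f 13 18 14
f 11 13 20
f 15 11 19
f 17 15 16
f 18 17 10
f 22 21 24
f 22 24 23
f 24 21 25
f 24 25 23
f 25 21 26
f 25 26 23
f 26 21 27
f 26 27 23
f 27 21 28
f 27 28 23
f 28 21 29
f 28 29 23
f 29 21 30
f 29 30 23
f 30 21 31
f 30 31 23
f 31 21 22
f 31 22 23



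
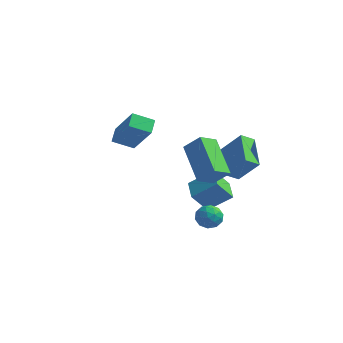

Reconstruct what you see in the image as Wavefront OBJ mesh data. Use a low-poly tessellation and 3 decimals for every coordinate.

v 0.362 3.578 -3.243
v -0.197 2.999 -2.185
v 1.422 4.154 -2.368
v 0.862 3.574 -1.31
v 1.078 2.546 -3.43
v 0.518 1.966 -2.372
v 2.137 3.121 -2.555
v 1.578 2.542 -1.497
v 3.26 -1.198 1.069
v 2.889 -2.05 1.558
v 1.907 0.057 2.23
v 1.536 -0.795 2.719
v 4.044 -1.085 1.861
v 3.673 -1.937 2.35
v 2.691 0.17 3.022
v 2.32 -0.682 3.511
v 1.615 0.712 -2.196
v 1.986 1.036 -2.699
v 2.434 -0.076 -2.101
v 2.805 0.248 -2.604
v 2.723 0.554 -1.975
v 2.217 1.041 -2.033
v 2.203 -0.081 -2.767
v 1.697 0.406 -2.825
v 2.35 0.547 -3.052
v 2.671 0.939 -2.563
v 1.749 0.021 -2.237
v 2.07 0.413 -1.748
v 1.729 0.943 -2.456
v 2.691 0.017 -2.344
v 2.643 0.196 -1.974
v 2.861 0.387 -2.27
v 1.865 0.946 -2.064
v 2.083 1.137 -2.36
v 2.515 0.853 -1.935
v 2.337 -0.177 -2.44
v 2.555 0.014 -2.736
v 1.559 0.573 -2.53
v 1.777 0.764 -2.826
v 1.905 0.107 -2.865
v 2.161 0.846 -2.959
v 2.641 0.383 -2.903
v 2.288 0.19 -2.999
v 1.991 0.476 -3.033
v 2.349 1.077 -2.671
v 2.83 0.613 -2.616
v 2.782 0.793 -2.246
v 2.485 1.079 -2.28
v 2.563 0.789 -2.879
v 1.59 0.347 -2.184
v 2.071 -0.117 -2.129
v 1.935 -0.119 -2.52
v 1.638 0.167 -2.554
v 1.779 0.577 -1.897
v 2.259 0.114 -1.841
v 2.429 0.484 -1.767
v 2.132 0.77 -1.801
v 1.857 0.171 -1.921
v -2.604 2.053 0.071
v -3.507 1.504 0.573
v -2.828 2.805 0.49
v -3.731 2.257 0.992
v -1.349 1.503 1.728
v -2.252 0.955 2.23
v -1.573 2.256 2.147
v -2.476 1.707 2.649
v 2.138 2.199 -0.523
v 1.175 3.654 0.175
v 2.608 2.716 -0.953
v 1.644 4.171 -0.255
v 3.156 2.289 0.695
v 2.192 3.744 1.393
v 3.625 2.806 0.265
v 2.662 4.261 0.963
f 2 4 1
f 5 2 1
f 1 4 3
f 3 5 1
f 2 8 4
f 6 2 5
f 6 8 2
f 4 8 3
f 7 5 3
f 3 8 7
f 7 6 5
f 8 6 7
f 10 12 9
f 13 10 9
f 9 12 11
f 11 13 9
f 10 16 12
f 14 10 13
f 14 16 10
f 12 16 11
f 15 13 11
f 11 16 15
f 15 14 13
f 16 14 15
f 17 54 33
f 54 28 57
f 33 57 22
f 54 57 33
f 17 33 29
f 33 22 34
f 29 34 18
f 33 34 29
f 17 29 38
f 29 18 39
f 38 39 24
f 29 39 38
f 17 38 50
f 38 24 53
f 50 53 27
f 38 53 50
f 17 50 54
f 50 27 58
f 54 58 28
f 50 58 54
f 18 34 45
f 34 22 48
f 45 48 26
f 34 48 45
f 22 57 35
f 57 28 56
f 35 56 21
f 57 56 35
f 28 58 55
f 58 27 51
f 55 51 19
f 58 51 55
f 27 53 52
f 53 24 40
f 52 40 23
f 53 40 52
f 24 39 44
f 39 18 41
f 44 41 25
f 39 41 44
f 20 46 32
f 46 26 47
f 32 47 21
f 46 47 32
f 20 32 30
f 32 21 31
f 30 31 19
f 32 31 30
f 20 30 37
f 30 19 36
f 37 36 23
f 30 36 37
f 20 37 42
f 37 23 43
f 42 43 25
f 37 43 42
f 20 42 46
f 42 25 49
f 46 49 26
f 42 49 46
f 21 47 35
f 47 26 48
f 35 48 22
f 47 48 35
f 19 31 55
f 31 21 56
f 55 56 28
f 31 56 55
f 23 36 52
f 36 19 51
f 52 51 27
f 36 51 52
f 25 43 44
f 43 23 40
f 44 40 24
f 43 40 44
f 26 49 45
f 49 25 41
f 45 41 18
f 49 41 45
f 60 62 59
f 63 60 59
f 59 62 61
f 61 63 59
f 60 66 62
f 64 60 63
f 64 66 60
f 62 66 61
f 65 63 61
f 61 66 65
f 65 64 63
f 66 64 65
f 68 70 67
f 71 68 67
f 67 70 69
f 69 71 67
f 68 74 70
f 72 68 71
f 72 74 68
f 70 74 69
f 73 71 69
f 69 74 73
f 73 72 71
f 74 72 73



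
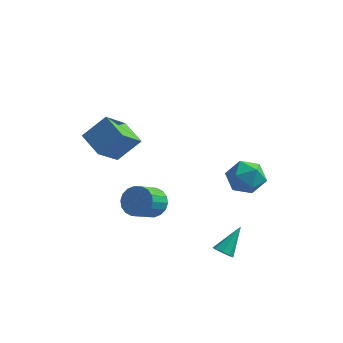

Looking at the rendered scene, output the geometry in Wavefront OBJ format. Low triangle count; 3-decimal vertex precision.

v -4.846 -3.993 4.036
v -3.743 -3.245 5.29
v -4.331 -2.494 2.69
v -3.228 -1.746 3.944
v -3.572 -4.934 3.476
v -2.469 -4.186 4.73
v -3.057 -3.435 2.13
v -1.954 -2.687 3.384
v 2.056 2.334 -1.079
v 3.207 2.274 -0.59
v 2.233 0.426 -1.73
v 3.384 0.366 -1.241
v 2.387 0.426 -0.488
v 2.277 1.606 -0.086
v 3.163 1.094 -2.234
v 3.053 2.274 -1.832
v 3.891 1.508 -1.305
v 3.411 1.095 -0.225
v 2.029 1.605 -2.095
v 1.549 1.192 -1.015
v 3.151 -4.179 -3.394
v 3.745 -4.234 -3.597
v 3.709 -2.821 -2.126
v 3.496 -3.902 -3.842
v 3.045 -3.733 -3.825
v 2.656 -3.825 -3.555
v 2.557 -4.125 -3.191
v 2.807 -4.457 -2.945
v 3.258 -4.626 -2.962
v 3.647 -4.533 -3.232
v -1.854 -1.43 -2.466
v -1.353 -1.018 -1.678
v -1.746 -2.358 -0.727
v -2.246 -2.77 -1.514
v -1.774 -0.857 -1.626
v -2.167 -2.197 -0.674
v -2.211 -0.809 -1.739
v -2.604 -2.15 -0.788
v -2.577 -0.885 -1.997
v -2.97 -2.225 -1.046
v -2.8 -1.068 -2.347
v -3.193 -2.409 -1.396
v -2.835 -1.323 -2.721
v -3.228 -2.664 -1.77
v -2.676 -1.599 -3.044
v -3.069 -2.94 -2.093
v -2.354 -1.842 -3.253
v -2.747 -3.182 -2.302
v -1.933 -2.003 -3.306
v -2.326 -3.343 -2.354
v -1.496 -2.05 -3.192
v -1.889 -3.391 -2.241
v -1.13 -1.975 -2.934
v -1.523 -3.315 -1.983
v -0.907 -1.791 -2.584
v -1.3 -3.132 -1.633
v -0.872 -1.536 -2.21
v -1.265 -2.877 -1.259
v -1.031 -1.26 -1.887
v -1.424 -2.601 -0.936
f 2 4 1
f 5 2 1
f 1 4 3
f 3 5 1
f 2 8 4
f 6 2 5
f 6 8 2
f 4 8 3
f 7 5 3
f 3 8 7
f 7 6 5
f 8 6 7
f 9 20 14
f 9 14 10
f 9 10 16
f 9 16 19
f 9 19 20
f 10 14 18
f 14 20 13
f 20 19 11
f 19 16 15
f 16 10 17
f 12 18 13
f 12 13 11
f 12 11 15
f 12 15 17
f 12 17 18
f 13 18 14
f 11 13 20
f 15 11 19
f 17 15 16
f 18 17 10
f 22 21 24
f 22 24 23
f 24 21 25
f 24 25 23
f 25 21 26
f 25 26 23
f 26 21 27
f 26 27 23
f 27 21 28
f 27 28 23
f 28 21 29
f 28 29 23
f 29 21 30
f 29 30 23
f 30 21 22
f 30 22 23
f 32 31 35
f 32 35 33
f 33 35 36
f 33 36 34
f 35 31 37
f 35 37 36
f 36 37 38
f 36 38 34
f 37 31 39
f 37 39 38
f 38 39 40
f 38 40 34
f 39 31 41
f 39 41 40
f 40 41 42
f 40 42 34
f 41 31 43
f 41 43 42
f 42 43 44
f 42 44 34
f 43 31 45
f 43 45 44
f 44 45 46
f 44 46 34
f 45 31 47
f 45 47 46
f 46 47 48
f 46 48 34
f 47 31 49
f 47 49 48
f 48 49 50
f 48 50 34
f 49 31 51
f 49 51 50
f 50 51 52
f 50 52 34
f 51 31 53
f 51 53 52
f 52 53 54
f 52 54 34
f 53 31 55
f 53 55 54
f 54 55 56
f 54 56 34
f 55 31 57
f 55 57 56
f 56 57 58
f 56 58 34
f 57 31 59
f 57 59 58
f 58 59 60
f 58 60 34
f 59 31 32
f 59 32 60
f 60 32 33
f 60 33 34



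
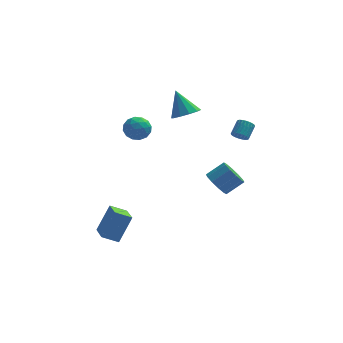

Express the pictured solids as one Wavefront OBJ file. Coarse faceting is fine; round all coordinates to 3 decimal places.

v -3.456 -4.742 -4.737
v -4.394 -4.816 -4.273
v -3.815 -3.229 -5.226
v -4.754 -3.303 -4.761
v -2.746 -4.077 -3.199
v -3.685 -4.151 -2.734
v -3.106 -2.564 -3.687
v -4.044 -2.638 -3.223
v 3.095 -0.537 1.17
v 3.444 -0.876 1.381
v 3.794 -0.142 1.981
v 3.445 0.197 1.77
v 3.553 -0.798 1.223
v 3.903 -0.065 1.823
v 3.592 -0.682 1.057
v 3.942 0.052 1.657
v 3.556 -0.543 0.908
v 3.906 0.191 1.508
v 3.449 -0.403 0.799
v 3.799 0.331 1.399
v 3.289 -0.283 0.747
v 3.639 0.45 1.347
v 3.099 -0.202 0.759
v 3.449 0.531 1.359
v 2.908 -0.172 0.834
v 3.258 0.561 1.433
v 2.746 -0.198 0.959
v 3.096 0.536 1.559
v 2.637 -0.275 1.117
v 2.987 0.458 1.717
v 2.598 -0.392 1.283
v 2.948 0.342 1.883
v 2.634 -0.531 1.432
v 2.984 0.203 2.032
v 2.741 -0.671 1.541
v 3.091 0.063 2.141
v 2.901 -0.79 1.593
v 3.251 -0.057 2.193
v 3.091 -0.871 1.581
v 3.441 -0.138 2.181
v 3.282 -0.901 1.507
v 3.632 -0.168 2.106
v 0.123 0.104 2.551
v 0.945 0.18 2.855
v -0.483 0.836 4.009
v 0.826 0.632 2.578
v 0.438 0.883 2.291
v -0.071 0.836 2.103
v -0.505 0.509 2.087
v -0.7 0.028 2.248
v -0.581 -0.425 2.525
v -0.193 -0.675 2.812
v 0.316 -0.628 2.999
v 0.75 -0.302 3.016
v -2.757 0.951 1.783
v -2.048 1.103 1.317
v -3.192 0.037 0.823
v -2.483 0.189 0.357
v -2.422 -0.225 1.112
v -2.154 0.341 1.705
v -3.086 0.799 0.435
v -2.818 1.365 1.028
v -2.251 1.009 0.484
v -1.841 0.376 0.902
v -3.399 0.764 1.238
v -2.989 0.131 1.656
v -2.365 1.108 1.634
v -2.875 0.032 0.506
v -2.84 -0.211 0.949
v -2.423 -0.121 0.675
v -2.427 0.659 1.862
v -2.01 0.749 1.588
v -2.23 -0.032 1.467
v -3.23 0.391 0.552
v -2.813 0.481 0.278
v -2.817 1.261 1.465
v -2.4 1.351 1.191
v -3.01 1.172 0.673
v -2.067 1.142 0.871
v -2.322 0.604 0.307
v -2.677 0.963 0.353
v -2.519 1.295 0.701
v -1.826 0.77 1.116
v -2.081 0.232 0.552
v -2.046 -0.011 0.996
v -1.888 0.321 1.344
v -1.945 0.714 0.627
v -3.159 0.908 1.588
v -3.414 0.37 1.024
v -3.352 0.819 0.796
v -3.194 1.151 1.144
v -2.918 0.536 1.833
v -3.173 -0.002 1.269
v -2.721 -0.155 1.439
v -2.563 0.177 1.787
v -3.295 0.426 1.513
v 1.811 -2.074 -1.773
v 2.312 -1.94 -2.472
v 3.289 -1.592 -1.706
v 2.789 -1.726 -1.007
v 2.058 -1.479 -2.358
v 3.036 -1.132 -1.592
v 1.711 -1.246 -2.021
v 2.688 -0.898 -1.254
v 1.402 -1.329 -1.589
v 2.379 -0.981 -0.822
v 1.249 -1.696 -1.227
v 2.226 -1.349 -0.461
v 1.311 -2.208 -1.074
v 2.288 -1.86 -0.308
v 1.564 -2.668 -1.188
v 2.542 -2.321 -0.422
v 1.912 -2.902 -1.526
v 2.889 -2.554 -0.759
v 2.221 -2.819 -1.958
v 3.198 -2.471 -1.191
v 2.374 -2.451 -2.319
v 3.351 -2.104 -1.553
f 2 4 1
f 5 2 1
f 1 4 3
f 3 5 1
f 2 8 4
f 6 2 5
f 6 8 2
f 4 8 3
f 7 5 3
f 3 8 7
f 7 6 5
f 8 6 7
f 10 9 13
f 10 13 11
f 11 13 14
f 11 14 12
f 13 9 15
f 13 15 14
f 14 15 16
f 14 16 12
f 15 9 17
f 15 17 16
f 16 17 18
f 16 18 12
f 17 9 19
f 17 19 18
f 18 19 20
f 18 20 12
f 19 9 21
f 19 21 20
f 20 21 22
f 20 22 12
f 21 9 23
f 21 23 22
f 22 23 24
f 22 24 12
f 23 9 25
f 23 25 24
f 24 25 26
f 24 26 12
f 25 9 27
f 25 27 26
f 26 27 28
f 26 28 12
f 27 9 29
f 27 29 28
f 28 29 30
f 28 30 12
f 29 9 31
f 29 31 30
f 30 31 32
f 30 32 12
f 31 9 33
f 31 33 32
f 32 33 34
f 32 34 12
f 33 9 35
f 33 35 34
f 34 35 36
f 34 36 12
f 35 9 37
f 35 37 36
f 36 37 38
f 36 38 12
f 37 9 39
f 37 39 38
f 38 39 40
f 38 40 12
f 39 9 41
f 39 41 40
f 40 41 42
f 40 42 12
f 41 9 10
f 41 10 42
f 42 10 11
f 42 11 12
f 44 43 46
f 44 46 45
f 46 43 47
f 46 47 45
f 47 43 48
f 47 48 45
f 48 43 49
f 48 49 45
f 49 43 50
f 49 50 45
f 50 43 51
f 50 51 45
f 51 43 52
f 51 52 45
f 52 43 53
f 52 53 45
f 53 43 54
f 53 54 45
f 54 43 44
f 54 44 45
f 55 92 71
f 92 66 95
f 71 95 60
f 92 95 71
f 55 71 67
f 71 60 72
f 67 72 56
f 71 72 67
f 55 67 76
f 67 56 77
f 76 77 62
f 67 77 76
f 55 76 88
f 76 62 91
f 88 91 65
f 76 91 88
f 55 88 92
f 88 65 96
f 92 96 66
f 88 96 92
f 56 72 83
f 72 60 86
f 83 86 64
f 72 86 83
f 60 95 73
f 95 66 94
f 73 94 59
f 95 94 73
f 66 96 93
f 96 65 89
f 93 89 57
f 96 89 93
f 65 91 90
f 91 62 78
f 90 78 61
f 91 78 90
f 62 77 82
f 77 56 79
f 82 79 63
f 77 79 82
f 58 84 70
f 84 64 85
f 70 85 59
f 84 85 70
f 58 70 68
f 70 59 69
f 68 69 57
f 70 69 68
f 58 68 75
f 68 57 74
f 75 74 61
f 68 74 75
f 58 75 80
f 75 61 81
f 80 81 63
f 75 81 80
f 58 80 84
f 80 63 87
f 84 87 64
f 80 87 84
f 59 85 73
f 85 64 86
f 73 86 60
f 85 86 73
f 57 69 93
f 69 59 94
f 93 94 66
f 69 94 93
f 61 74 90
f 74 57 89
f 90 89 65
f 74 89 90
f 63 81 82
f 81 61 78
f 82 78 62
f 81 78 82
f 64 87 83
f 87 63 79
f 83 79 56
f 87 79 83
f 98 97 101
f 98 101 99
f 99 101 102
f 99 102 100
f 101 97 103
f 101 103 102
f 102 103 104
f 102 104 100
f 103 97 105
f 103 105 104
f 104 105 106
f 104 106 100
f 105 97 107
f 105 107 106
f 106 107 108
f 106 108 100
f 107 97 109
f 107 109 108
f 108 109 110
f 108 110 100
f 109 97 111
f 109 111 110
f 110 111 112
f 110 112 100
f 111 97 113
f 111 113 112
f 112 113 114
f 112 114 100
f 113 97 115
f 113 115 114
f 114 115 116
f 114 116 100
f 115 97 117
f 115 117 116
f 116 117 118
f 116 118 100
f 117 97 98
f 117 98 118
f 118 98 99
f 118 99 100



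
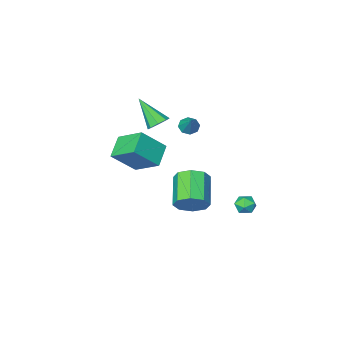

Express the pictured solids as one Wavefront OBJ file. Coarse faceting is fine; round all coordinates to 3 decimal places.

v 1.795 -0.142 2.647
v 1.17 1.408 3.652
v 2.774 0.757 1.87
v 2.149 2.307 2.875
v 3.171 -0.467 4.005
v 2.546 1.083 5.01
v 4.15 0.432 3.228
v 3.525 1.982 4.233
v -2.009 -1.538 2.753
v -1.419 -1.785 2.749
v -1.611 -0.602 3.827
v -1.467 -1.409 2.439
v -1.832 -1.108 2.313
v -2.302 -1.06 2.444
v -2.6 -1.291 2.756
v -2.552 -1.667 3.066
v -2.186 -1.968 3.193
v -1.717 -2.017 3.061
v -0.634 -2.649 2.767
v -0.001 -2.801 2.413
v -0.126 -4.091 4.293
v 0.056 -2.382 2.79
v -0.29 -2.12 3.153
v -0.838 -2.167 3.29
v -1.266 -2.497 3.12
v -1.323 -2.916 2.744
v -0.977 -3.179 2.381
v -0.429 -3.131 2.244
v 1.466 4.673 0.824
v 1.79 5.091 1.708
v 0.857 3.545 2.78
v 0.534 3.127 1.896
v 1.084 5.363 1.486
v 0.151 3.817 2.559
v 0.602 5.231 0.877
v -0.33 3.684 1.949
v 0.626 4.772 0.236
v -0.306 3.226 1.308
v 1.143 4.255 -0.06
v 0.21 2.709 1.012
v 1.849 3.983 0.161
v 0.916 2.437 1.234
v 2.33 4.116 0.771
v 1.398 2.569 1.843
v 2.306 4.574 1.412
v 1.374 3.028 2.484
v -3.367 3.207 -2.366
v -2.786 2.779 -2.442
v -3.814 2.461 -1.578
v -3.233 2.033 -1.654
v -3.166 2.682 -1.336
v -2.89 3.143 -1.824
v -3.71 2.097 -2.196
v -3.434 2.558 -2.684
v -2.998 2.093 -2.337
v -2.662 2.454 -1.806
v -3.938 2.786 -2.214
v -3.602 3.147 -1.683
f 2 4 1
f 5 2 1
f 1 4 3
f 3 5 1
f 2 8 4
f 6 2 5
f 6 8 2
f 4 8 3
f 7 5 3
f 3 8 7
f 7 6 5
f 8 6 7
f 10 9 12
f 10 12 11
f 12 9 13
f 12 13 11
f 13 9 14
f 13 14 11
f 14 9 15
f 14 15 11
f 15 9 16
f 15 16 11
f 16 9 17
f 16 17 11
f 17 9 18
f 17 18 11
f 18 9 10
f 18 10 11
f 20 19 22
f 20 22 21
f 22 19 23
f 22 23 21
f 23 19 24
f 23 24 21
f 24 19 25
f 24 25 21
f 25 19 26
f 25 26 21
f 26 19 27
f 26 27 21
f 27 19 28
f 27 28 21
f 28 19 20
f 28 20 21
f 30 29 33
f 30 33 31
f 31 33 34
f 31 34 32
f 33 29 35
f 33 35 34
f 34 35 36
f 34 36 32
f 35 29 37
f 35 37 36
f 36 37 38
f 36 38 32
f 37 29 39
f 37 39 38
f 38 39 40
f 38 40 32
f 39 29 41
f 39 41 40
f 40 41 42
f 40 42 32
f 41 29 43
f 41 43 42
f 42 43 44
f 42 44 32
f 43 29 45
f 43 45 44
f 44 45 46
f 44 46 32
f 45 29 30
f 45 30 46
f 46 30 31
f 46 31 32
f 47 58 52
f 47 52 48
f 47 48 54
f 47 54 57
f 47 57 58
f 48 52 56
f 52 58 51
f 58 57 49
f 57 54 53
f 54 48 55
f 50 56 51
f 50 51 49
f 50 49 53
f 50 53 55
f 50 55 56
f 51 56 52
f 49 51 58
f 53 49 57
f 55 53 54
f 56 55 48



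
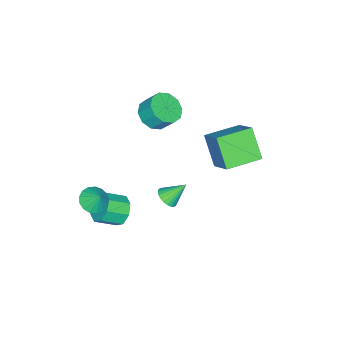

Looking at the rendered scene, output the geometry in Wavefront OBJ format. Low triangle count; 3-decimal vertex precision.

v -3.205 0.151 -0.479
v -2.301 1.448 0.763
v -5.004 1.382 -0.456
v -4.1 2.679 0.786
v -2.48 1.241 -2.146
v -1.576 2.538 -0.904
v -4.279 2.472 -2.123
v -3.375 3.769 -0.881
v -1.872 -2.33 1.348
v -0.93 -1.928 1.074
v -0.985 -1.128 2.059
v -1.928 -1.53 2.332
v -1.395 -1.583 0.767
v -1.45 -0.783 1.752
v -2.041 -1.522 0.682
v -2.096 -0.722 1.667
v -2.624 -1.771 0.851
v -2.679 -0.971 1.836
v -2.919 -2.232 1.21
v -2.974 -1.433 2.195
v -2.815 -2.732 1.621
v -2.87 -1.932 2.606
v -2.35 -3.077 1.928
v -2.405 -2.277 2.913
v -1.704 -3.138 2.013
v -1.759 -2.338 2.998
v -1.121 -2.889 1.844
v -1.176 -2.089 2.829
v -0.826 -2.427 1.485
v -0.881 -1.628 2.47
v 1.962 -2.118 -4.145
v 2.605 -2.056 -4.883
v 3.48 -2.92 -4.193
v 2.838 -2.982 -3.455
v 2.714 -1.528 -4.361
v 3.59 -2.392 -3.671
v 2.384 -1.346 -3.713
v 3.259 -2.209 -3.023
v 1.806 -1.616 -3.318
v 2.681 -2.479 -2.628
v 1.32 -2.18 -3.407
v 2.195 -3.044 -2.717
v 1.21 -2.708 -3.929
v 2.086 -3.572 -3.239
v 1.541 -2.891 -4.577
v 2.416 -3.754 -3.887
v 2.119 -2.621 -4.972
v 2.994 -3.484 -4.282
v 2.802 1.381 -0.048
v 3.424 1.532 0.21
v 2.178 2.179 0.988
v 3.39 1.733 0.034
v 3.266 1.88 -0.154
v 3.071 1.952 -0.326
v 2.836 1.936 -0.456
v 2.595 1.836 -0.524
v 2.386 1.666 -0.519
v 2.241 1.453 -0.443
v 2.18 1.229 -0.306
v 2.215 1.028 -0.13
v 2.339 0.881 0.058
v 2.533 0.809 0.23
v 2.768 0.825 0.36
v 3.009 0.925 0.427
v 3.218 1.095 0.423
v 3.364 1.308 0.346
v 3.366 -2.952 -2.246
v 4.093 -3.411 -2.112
v 3.574 -2.368 -1.374
v 4.218 -3.095 -2.353
v 4.147 -2.747 -2.57
v 3.898 -2.445 -2.712
v 3.527 -2.26 -2.748
v 3.119 -2.233 -2.669
v 2.767 -2.371 -2.493
v 2.553 -2.642 -2.26
v 2.525 -2.984 -2.024
v 2.69 -3.319 -1.839
v 3.01 -3.57 -1.747
v 3.411 -3.679 -1.77
v 3.802 -3.622 -1.901
f 2 4 1
f 5 2 1
f 1 4 3
f 3 5 1
f 2 8 4
f 6 2 5
f 6 8 2
f 4 8 3
f 7 5 3
f 3 8 7
f 7 6 5
f 8 6 7
f 10 9 13
f 10 13 11
f 11 13 14
f 11 14 12
f 13 9 15
f 13 15 14
f 14 15 16
f 14 16 12
f 15 9 17
f 15 17 16
f 16 17 18
f 16 18 12
f 17 9 19
f 17 19 18
f 18 19 20
f 18 20 12
f 19 9 21
f 19 21 20
f 20 21 22
f 20 22 12
f 21 9 23
f 21 23 22
f 22 23 24
f 22 24 12
f 23 9 25
f 23 25 24
f 24 25 26
f 24 26 12
f 25 9 27
f 25 27 26
f 26 27 28
f 26 28 12
f 27 9 29
f 27 29 28
f 28 29 30
f 28 30 12
f 29 9 10
f 29 10 30
f 30 10 11
f 30 11 12
f 32 31 35
f 32 35 33
f 33 35 36
f 33 36 34
f 35 31 37
f 35 37 36
f 36 37 38
f 36 38 34
f 37 31 39
f 37 39 38
f 38 39 40
f 38 40 34
f 39 31 41
f 39 41 40
f 40 41 42
f 40 42 34
f 41 31 43
f 41 43 42
f 42 43 44
f 42 44 34
f 43 31 45
f 43 45 44
f 44 45 46
f 44 46 34
f 45 31 47
f 45 47 46
f 46 47 48
f 46 48 34
f 47 31 32
f 47 32 48
f 48 32 33
f 48 33 34
f 50 49 52
f 50 52 51
f 52 49 53
f 52 53 51
f 53 49 54
f 53 54 51
f 54 49 55
f 54 55 51
f 55 49 56
f 55 56 51
f 56 49 57
f 56 57 51
f 57 49 58
f 57 58 51
f 58 49 59
f 58 59 51
f 59 49 60
f 59 60 51
f 60 49 61
f 60 61 51
f 61 49 62
f 61 62 51
f 62 49 63
f 62 63 51
f 63 49 64
f 63 64 51
f 64 49 65
f 64 65 51
f 65 49 66
f 65 66 51
f 66 49 50
f 66 50 51
f 68 67 70
f 68 70 69
f 70 67 71
f 70 71 69
f 71 67 72
f 71 72 69
f 72 67 73
f 72 73 69
f 73 67 74
f 73 74 69
f 74 67 75
f 74 75 69
f 75 67 76
f 75 76 69
f 76 67 77
f 76 77 69
f 77 67 78
f 77 78 69
f 78 67 79
f 78 79 69
f 79 67 80
f 79 80 69
f 80 67 81
f 80 81 69
f 81 67 68
f 81 68 69



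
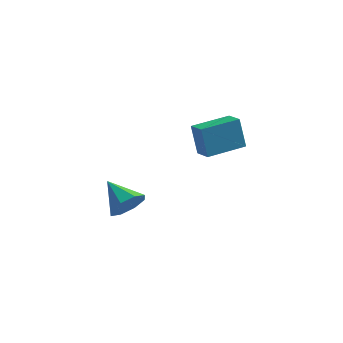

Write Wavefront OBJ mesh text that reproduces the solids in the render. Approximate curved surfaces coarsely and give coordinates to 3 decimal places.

v 1.307 2.326 -0.577
v 0.962 2.549 0.876
v 0.714 2.973 -0.817
v 0.369 3.196 0.636
v 2.631 3.584 -0.456
v 2.286 3.807 0.997
v 2.038 4.231 -0.696
v 1.693 4.454 0.757
v -0.944 -1.643 -1.399
v -0.453 -0.938 -1.417
v -2.016 -0.877 -0.621
v -0.857 -0.977 -1.935
v -1.312 -1.406 -2.139
v -1.552 -1.974 -1.91
v -1.436 -2.349 -1.381
v -1.032 -2.31 -0.863
v -0.577 -1.881 -0.659
v -0.337 -1.313 -0.889
f 2 4 1
f 5 2 1
f 1 4 3
f 3 5 1
f 2 8 4
f 6 2 5
f 6 8 2
f 4 8 3
f 7 5 3
f 3 8 7
f 7 6 5
f 8 6 7
f 10 9 12
f 10 12 11
f 12 9 13
f 12 13 11
f 13 9 14
f 13 14 11
f 14 9 15
f 14 15 11
f 15 9 16
f 15 16 11
f 16 9 17
f 16 17 11
f 17 9 18
f 17 18 11
f 18 9 10
f 18 10 11



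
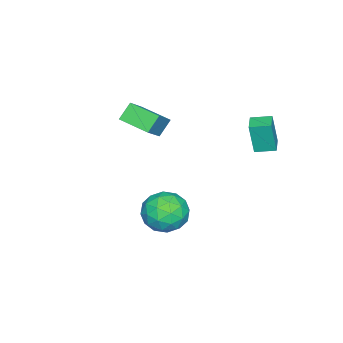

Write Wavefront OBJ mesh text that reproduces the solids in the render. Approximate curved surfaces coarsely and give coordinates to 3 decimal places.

v 2.41 1.107 -0.175
v 2.947 1.985 -0.679
v 3.413 -0.085 -1.181
v 3.95 0.793 -1.685
v 4.138 0.567 -0.578
v 3.518 1.303 0.044
v 2.842 0.597 -1.904
v 2.222 1.333 -1.282
v 3.214 1.669 -1.748
v 4.015 1.651 -0.928
v 2.345 0.249 -0.932
v 3.146 0.231 -0.112
v 2.59 1.651 -0.339
v 3.77 0.249 -1.521
v 3.88 0.117 -0.87
v 4.195 0.633 -1.167
v 2.926 1.25 0.087
v 3.242 1.766 -0.21
v 3.942 0.933 -0.15
v 3.118 0.134 -1.65
v 3.434 0.65 -1.947
v 2.165 1.267 -0.693
v 2.48 1.783 -0.99
v 2.418 0.967 -1.71
v 3.063 1.981 -1.264
v 3.652 1.281 -1.855
v 3.001 1.165 -1.984
v 2.637 1.598 -1.618
v 3.534 1.97 -0.782
v 4.123 1.27 -1.373
v 4.234 1.137 -0.722
v 3.869 1.57 -0.356
v 3.691 1.785 -1.41
v 2.237 0.63 -0.487
v 2.826 -0.07 -1.078
v 2.491 0.33 -1.504
v 2.126 0.763 -1.138
v 2.708 0.619 -0.005
v 3.297 -0.081 -0.596
v 3.723 0.302 -0.242
v 3.359 0.735 0.124
v 2.669 0.115 -0.45
v -2.43 2.716 0.679
v -2.336 2.466 2.297
v -2.781 3.649 0.843
v -2.687 3.398 2.461
v -1.513 3.062 0.679
v -1.419 2.811 2.297
v -1.864 3.994 0.843
v -1.77 3.744 2.461
v -2.778 -3.187 1.129
v -1.527 -3.145 2.157
v -2.573 -1.611 0.815
v -1.322 -1.569 1.844
v -2.118 -3.431 0.336
v -0.867 -3.389 1.365
v -1.913 -1.855 0.023
v -0.662 -1.813 1.051
f 1 38 17
f 38 12 41
f 17 41 6
f 38 41 17
f 1 17 13
f 17 6 18
f 13 18 2
f 17 18 13
f 1 13 22
f 13 2 23
f 22 23 8
f 13 23 22
f 1 22 34
f 22 8 37
f 34 37 11
f 22 37 34
f 1 34 38
f 34 11 42
f 38 42 12
f 34 42 38
f 2 18 29
f 18 6 32
f 29 32 10
f 18 32 29
f 6 41 19
f 41 12 40
f 19 40 5
f 41 40 19
f 12 42 39
f 42 11 35
f 39 35 3
f 42 35 39
f 11 37 36
f 37 8 24
f 36 24 7
f 37 24 36
f 8 23 28
f 23 2 25
f 28 25 9
f 23 25 28
f 4 30 16
f 30 10 31
f 16 31 5
f 30 31 16
f 4 16 14
f 16 5 15
f 14 15 3
f 16 15 14
f 4 14 21
f 14 3 20
f 21 20 7
f 14 20 21
f 4 21 26
f 21 7 27
f 26 27 9
f 21 27 26
f 4 26 30
f 26 9 33
f 30 33 10
f 26 33 30
f 5 31 19
f 31 10 32
f 19 32 6
f 31 32 19
f 3 15 39
f 15 5 40
f 39 40 12
f 15 40 39
f 7 20 36
f 20 3 35
f 36 35 11
f 20 35 36
f 9 27 28
f 27 7 24
f 28 24 8
f 27 24 28
f 10 33 29
f 33 9 25
f 29 25 2
f 33 25 29
f 44 46 43
f 47 44 43
f 43 46 45
f 45 47 43
f 44 50 46
f 48 44 47
f 48 50 44
f 46 50 45
f 49 47 45
f 45 50 49
f 49 48 47
f 50 48 49
f 52 54 51
f 55 52 51
f 51 54 53
f 53 55 51
f 52 58 54
f 56 52 55
f 56 58 52
f 54 58 53
f 57 55 53
f 53 58 57
f 57 56 55
f 58 56 57



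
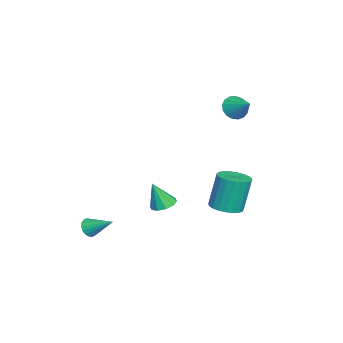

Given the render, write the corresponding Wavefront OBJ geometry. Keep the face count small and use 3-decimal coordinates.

v 3.25 -3.813 -3.067
v 3.811 -3.886 -3.234
v 3.65 -2.507 -2.293
v 3.711 -3.74 -3.428
v 3.519 -3.609 -3.551
v 3.275 -3.518 -3.577
v 3.025 -3.486 -3.503
v 2.82 -3.518 -3.342
v 2.7 -3.609 -3.127
v 2.689 -3.74 -2.9
v 2.789 -3.886 -2.706
v 2.981 -4.017 -2.583
v 3.226 -4.108 -2.557
v 3.475 -4.14 -2.631
v 3.681 -4.108 -2.792
v 3.8 -4.017 -3.007
v -0.707 -0.919 -3.166
v -0.232 -1.433 -3.406
v -0.553 -1.481 -1.654
v 0.008 -1.061 -3.292
v -0.025 -0.635 -3.13
v -0.319 -0.317 -2.982
v -0.761 -0.229 -2.904
v -1.182 -0.405 -2.926
v -1.423 -0.777 -3.04
v -1.39 -1.203 -3.202
v -1.096 -1.521 -3.35
v -0.654 -1.609 -3.428
v 3.132 3.028 -0.882
v 3.969 2.818 -0.707
v 3.644 3.162 1.257
v 2.808 3.372 1.082
v 3.991 3.179 -0.766
v 3.667 3.522 1.198
v 3.866 3.513 -0.846
v 3.541 3.856 1.118
v 3.613 3.764 -0.931
v 3.289 4.107 1.033
v 3.277 3.887 -1.008
v 2.953 4.23 0.956
v 2.916 3.862 -1.063
v 2.592 4.205 0.901
v 2.593 3.693 -1.087
v 2.269 4.036 0.877
v 2.363 3.409 -1.076
v 2.038 3.752 0.888
v 2.265 3.059 -1.03
v 1.941 3.402 0.934
v 2.318 2.704 -0.96
v 1.994 3.047 1.004
v 2.511 2.405 -0.876
v 2.187 2.748 1.088
v 2.812 2.214 -0.793
v 2.488 2.557 1.172
v 3.168 2.163 -0.725
v 2.844 2.506 1.239
v 3.518 2.263 -0.684
v 3.194 2.606 1.28
v 3.801 2.494 -0.678
v 3.477 2.837 1.286
v -1.9 2.535 3.59
v -1.355 2.469 3.05
v -1.06 3.425 4.33
v -1.558 2.755 2.936
v -1.839 2.991 2.972
v -2.134 3.122 3.15
v -2.376 3.119 3.428
v -2.508 2.982 3.744
v -2.502 2.742 4.024
v -2.357 2.455 4.205
v -2.108 2.187 4.245
v -1.811 1.998 4.135
v -1.535 1.932 3.9
v -1.342 2.005 3.594
v -1.277 2.198 3.288
f 2 1 4
f 2 4 3
f 4 1 5
f 4 5 3
f 5 1 6
f 5 6 3
f 6 1 7
f 6 7 3
f 7 1 8
f 7 8 3
f 8 1 9
f 8 9 3
f 9 1 10
f 9 10 3
f 10 1 11
f 10 11 3
f 11 1 12
f 11 12 3
f 12 1 13
f 12 13 3
f 13 1 14
f 13 14 3
f 14 1 15
f 14 15 3
f 15 1 16
f 15 16 3
f 16 1 2
f 16 2 3
f 18 17 20
f 18 20 19
f 20 17 21
f 20 21 19
f 21 17 22
f 21 22 19
f 22 17 23
f 22 23 19
f 23 17 24
f 23 24 19
f 24 17 25
f 24 25 19
f 25 17 26
f 25 26 19
f 26 17 27
f 26 27 19
f 27 17 28
f 27 28 19
f 28 17 18
f 28 18 19
f 30 29 33
f 30 33 31
f 31 33 34
f 31 34 32
f 33 29 35
f 33 35 34
f 34 35 36
f 34 36 32
f 35 29 37
f 35 37 36
f 36 37 38
f 36 38 32
f 37 29 39
f 37 39 38
f 38 39 40
f 38 40 32
f 39 29 41
f 39 41 40
f 40 41 42
f 40 42 32
f 41 29 43
f 41 43 42
f 42 43 44
f 42 44 32
f 43 29 45
f 43 45 44
f 44 45 46
f 44 46 32
f 45 29 47
f 45 47 46
f 46 47 48
f 46 48 32
f 47 29 49
f 47 49 48
f 48 49 50
f 48 50 32
f 49 29 51
f 49 51 50
f 50 51 52
f 50 52 32
f 51 29 53
f 51 53 52
f 52 53 54
f 52 54 32
f 53 29 55
f 53 55 54
f 54 55 56
f 54 56 32
f 55 29 57
f 55 57 56
f 56 57 58
f 56 58 32
f 57 29 59
f 57 59 58
f 58 59 60
f 58 60 32
f 59 29 30
f 59 30 60
f 60 30 31
f 60 31 32
f 62 61 64
f 62 64 63
f 64 61 65
f 64 65 63
f 65 61 66
f 65 66 63
f 66 61 67
f 66 67 63
f 67 61 68
f 67 68 63
f 68 61 69
f 68 69 63
f 69 61 70
f 69 70 63
f 70 61 71
f 70 71 63
f 71 61 72
f 71 72 63
f 72 61 73
f 72 73 63
f 73 61 74
f 73 74 63
f 74 61 75
f 74 75 63
f 75 61 62
f 75 62 63



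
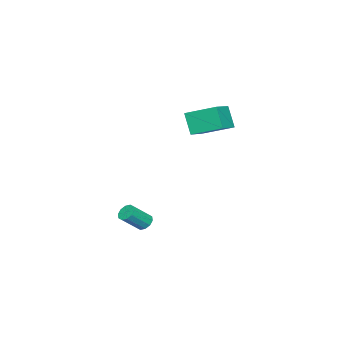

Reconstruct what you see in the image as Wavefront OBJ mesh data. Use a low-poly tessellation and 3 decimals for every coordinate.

v -2.486 0.846 2.499
v -2.883 0.241 3.926
v -2.75 2.734 3.226
v -3.147 2.129 4.653
v -0.873 0.891 2.967
v -1.27 0.286 4.394
v -1.137 2.779 3.694
v -1.534 2.174 5.121
v 0.373 -1.421 -3.957
v 0.696 -0.892 -3.949
v 1.711 -1.53 -2.874
v 1.387 -2.059 -2.883
v 0.425 -0.869 -3.679
v 1.44 -1.508 -2.604
v 0.133 -1.057 -3.516
v 1.148 -1.696 -2.441
v -0.066 -1.384 -3.521
v 0.949 -2.022 -2.446
v -0.099 -1.725 -3.693
v 0.916 -2.363 -2.618
v 0.049 -1.95 -3.966
v 1.064 -2.588 -2.891
v 0.32 -1.972 -4.236
v 1.335 -2.611 -3.161
v 0.612 -1.784 -4.399
v 1.627 -2.423 -3.324
v 0.811 -1.458 -4.394
v 1.826 -2.096 -3.319
v 0.844 -1.117 -4.222
v 1.859 -1.755 -3.147
f 2 4 1
f 5 2 1
f 1 4 3
f 3 5 1
f 2 8 4
f 6 2 5
f 6 8 2
f 4 8 3
f 7 5 3
f 3 8 7
f 7 6 5
f 8 6 7
f 10 9 13
f 10 13 11
f 11 13 14
f 11 14 12
f 13 9 15
f 13 15 14
f 14 15 16
f 14 16 12
f 15 9 17
f 15 17 16
f 16 17 18
f 16 18 12
f 17 9 19
f 17 19 18
f 18 19 20
f 18 20 12
f 19 9 21
f 19 21 20
f 20 21 22
f 20 22 12
f 21 9 23
f 21 23 22
f 22 23 24
f 22 24 12
f 23 9 25
f 23 25 24
f 24 25 26
f 24 26 12
f 25 9 27
f 25 27 26
f 26 27 28
f 26 28 12
f 27 9 29
f 27 29 28
f 28 29 30
f 28 30 12
f 29 9 10
f 29 10 30
f 30 10 11
f 30 11 12



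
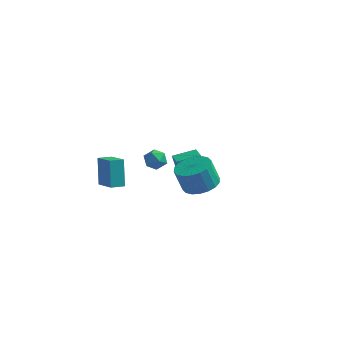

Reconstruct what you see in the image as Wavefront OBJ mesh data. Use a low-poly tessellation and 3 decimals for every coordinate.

v -2.035 2 -2.484
v -2.437 2.165 -1.269
v -0.862 2.806 -2.206
v -1.264 2.972 -0.991
v -1.396 0.948 -2.129
v -1.798 1.114 -0.914
v -0.223 1.755 -1.851
v -0.625 1.92 -0.636
v -3.586 -4.471 0.46
v -3.912 -3.723 2.031
v -4.654 -3.546 -0.202
v -4.98 -2.798 1.369
v -3 -3.902 0.311
v -3.326 -3.154 1.882
v -4.068 -2.977 -0.351
v -4.394 -2.229 1.22
v -4.713 3.706 -2.858
v -4.248 4.264 -2.579
v -3.752 3.236 -3.521
v -3.287 3.794 -3.242
v -3.549 3.234 -2.769
v -4.144 3.525 -2.36
v -3.856 3.975 -3.74
v -4.451 4.266 -3.331
v -3.719 4.43 -3.125
v -3.529 3.973 -2.525
v -4.471 3.527 -3.575
v -4.281 3.07 -2.975
v 1.248 -3.721 1.398
v 2.245 -3.686 1.724
v 1.789 -3.785 3.129
v 0.792 -3.819 2.802
v 2.123 -3.235 1.716
v 1.667 -3.334 3.12
v 1.827 -2.88 1.645
v 1.371 -2.979 3.049
v 1.416 -2.692 1.525
v 0.96 -2.791 2.929
v 0.973 -2.708 1.38
v 0.516 -2.806 2.784
v 0.583 -2.924 1.238
v 0.127 -3.023 2.642
v 0.326 -3.298 1.128
v -0.13 -3.397 2.533
v 0.251 -3.755 1.071
v -0.205 -3.854 2.476
v 0.373 -4.206 1.08
v -0.083 -4.305 2.484
v 0.669 -4.561 1.151
v 0.213 -4.66 2.555
v 1.08 -4.749 1.271
v 0.624 -4.848 2.675
v 1.524 -4.734 1.416
v 1.067 -4.832 2.82
v 1.913 -4.517 1.558
v 1.457 -4.616 2.962
v 2.17 -4.143 1.667
v 1.714 -4.242 3.072
f 2 4 1
f 5 2 1
f 1 4 3
f 3 5 1
f 2 8 4
f 6 2 5
f 6 8 2
f 4 8 3
f 7 5 3
f 3 8 7
f 7 6 5
f 8 6 7
f 10 12 9
f 13 10 9
f 9 12 11
f 11 13 9
f 10 16 12
f 14 10 13
f 14 16 10
f 12 16 11
f 15 13 11
f 11 16 15
f 15 14 13
f 16 14 15
f 17 28 22
f 17 22 18
f 17 18 24
f 17 24 27
f 17 27 28
f 18 22 26
f 22 28 21
f 28 27 19
f 27 24 23
f 24 18 25
f 20 26 21
f 20 21 19
f 20 19 23
f 20 23 25
f 20 25 26
f 21 26 22
f 19 21 28
f 23 19 27
f 25 23 24
f 26 25 18
f 30 29 33
f 30 33 31
f 31 33 34
f 31 34 32
f 33 29 35
f 33 35 34
f 34 35 36
f 34 36 32
f 35 29 37
f 35 37 36
f 36 37 38
f 36 38 32
f 37 29 39
f 37 39 38
f 38 39 40
f 38 40 32
f 39 29 41
f 39 41 40
f 40 41 42
f 40 42 32
f 41 29 43
f 41 43 42
f 42 43 44
f 42 44 32
f 43 29 45
f 43 45 44
f 44 45 46
f 44 46 32
f 45 29 47
f 45 47 46
f 46 47 48
f 46 48 32
f 47 29 49
f 47 49 48
f 48 49 50
f 48 50 32
f 49 29 51
f 49 51 50
f 50 51 52
f 50 52 32
f 51 29 53
f 51 53 52
f 52 53 54
f 52 54 32
f 53 29 55
f 53 55 54
f 54 55 56
f 54 56 32
f 55 29 57
f 55 57 56
f 56 57 58
f 56 58 32
f 57 29 30
f 57 30 58
f 58 30 31
f 58 31 32

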